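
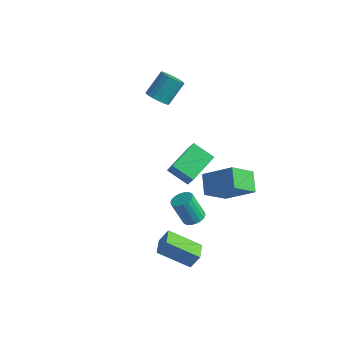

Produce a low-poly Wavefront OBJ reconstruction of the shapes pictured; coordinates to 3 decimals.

v 0.173 1.112 -2.299
v -1.097 0.902 -1.59
v 0.178 3.056 -1.715
v -1.092 2.846 -1.005
v 0.772 0.814 -1.315
v -0.498 0.604 -0.605
v 0.777 2.758 -0.73
v -0.493 2.548 -0.021
v 4.074 -3.869 -3.415
v 2.498 -4.728 -2.383
v 3.477 -2.891 -3.511
v 1.901 -3.75 -2.48
v 4.459 -3.55 -2.56
v 2.883 -4.409 -1.529
v 3.862 -2.572 -2.657
v 2.286 -3.431 -1.625
v 3.866 -3.284 0.317
v 4.444 -3.224 0.584
v 3.813 -3.476 2.01
v 3.234 -3.536 1.743
v 4.345 -2.957 0.587
v 3.714 -3.209 2.013
v 4.151 -2.755 0.537
v 3.52 -3.007 1.963
v 3.9 -2.657 0.443
v 3.269 -2.91 1.869
v 3.643 -2.684 0.324
v 3.011 -2.936 1.75
v 3.429 -2.829 0.204
v 2.798 -3.082 1.63
v 3.302 -3.065 0.106
v 2.671 -3.317 1.532
v 3.287 -3.344 0.05
v 2.656 -3.596 1.476
v 3.386 -3.611 0.047
v 2.755 -3.863 1.473
v 3.58 -3.813 0.097
v 2.949 -4.065 1.523
v 3.831 -3.91 0.191
v 3.2 -4.163 1.617
v 4.089 -3.884 0.31
v 3.457 -4.136 1.736
v 4.302 -3.738 0.43
v 3.671 -3.991 1.856
v 4.429 -3.503 0.528
v 3.798 -3.755 1.954
v 2.93 0.863 -1.795
v 2.487 -0.514 -0.642
v 2.167 1.712 -1.075
v 1.724 0.335 0.079
v 4.556 1.325 -0.619
v 4.113 -0.052 0.535
v 3.793 2.174 0.102
v 3.35 0.797 1.255
v -3.112 2.659 2.454
v -2.359 2.567 2.403
v -2.136 3.709 3.614
v -2.888 3.801 3.666
v -2.42 2.814 2.18
v -2.197 3.956 3.392
v -2.618 3.031 2.012
v -2.395 4.173 3.224
v -2.913 3.174 1.932
v -2.69 4.316 3.143
v -3.248 3.215 1.955
v -3.025 4.358 3.166
v -3.556 3.146 2.077
v -3.333 4.288 3.288
v -3.776 2.98 2.273
v -3.553 4.123 3.485
v -3.864 2.751 2.506
v -3.641 3.893 3.717
v -3.803 2.504 2.728
v -3.58 3.646 3.94
v -3.605 2.287 2.896
v -3.382 3.429 4.108
v -3.31 2.144 2.977
v -3.087 3.286 4.188
v -2.975 2.102 2.954
v -2.752 3.245 4.165
v -2.667 2.172 2.832
v -2.444 3.314 4.043
v -2.447 2.337 2.635
v -2.224 3.48 3.847
f 2 4 1
f 5 2 1
f 1 4 3
f 3 5 1
f 2 8 4
f 6 2 5
f 6 8 2
f 4 8 3
f 7 5 3
f 3 8 7
f 7 6 5
f 8 6 7
f 10 12 9
f 13 10 9
f 9 12 11
f 11 13 9
f 10 16 12
f 14 10 13
f 14 16 10
f 12 16 11
f 15 13 11
f 11 16 15
f 15 14 13
f 16 14 15
f 18 17 21
f 18 21 19
f 19 21 22
f 19 22 20
f 21 17 23
f 21 23 22
f 22 23 24
f 22 24 20
f 23 17 25
f 23 25 24
f 24 25 26
f 24 26 20
f 25 17 27
f 25 27 26
f 26 27 28
f 26 28 20
f 27 17 29
f 27 29 28
f 28 29 30
f 28 30 20
f 29 17 31
f 29 31 30
f 30 31 32
f 30 32 20
f 31 17 33
f 31 33 32
f 32 33 34
f 32 34 20
f 33 17 35
f 33 35 34
f 34 35 36
f 34 36 20
f 35 17 37
f 35 37 36
f 36 37 38
f 36 38 20
f 37 17 39
f 37 39 38
f 38 39 40
f 38 40 20
f 39 17 41
f 39 41 40
f 40 41 42
f 40 42 20
f 41 17 43
f 41 43 42
f 42 43 44
f 42 44 20
f 43 17 45
f 43 45 44
f 44 45 46
f 44 46 20
f 45 17 18
f 45 18 46
f 46 18 19
f 46 19 20
f 48 50 47
f 51 48 47
f 47 50 49
f 49 51 47
f 48 54 50
f 52 48 51
f 52 54 48
f 50 54 49
f 53 51 49
f 49 54 53
f 53 52 51
f 54 52 53
f 56 55 59
f 56 59 57
f 57 59 60
f 57 60 58
f 59 55 61
f 59 61 60
f 60 61 62
f 60 62 58
f 61 55 63
f 61 63 62
f 62 63 64
f 62 64 58
f 63 55 65
f 63 65 64
f 64 65 66
f 64 66 58
f 65 55 67
f 65 67 66
f 66 67 68
f 66 68 58
f 67 55 69
f 67 69 68
f 68 69 70
f 68 70 58
f 69 55 71
f 69 71 70
f 70 71 72
f 70 72 58
f 71 55 73
f 71 73 72
f 72 73 74
f 72 74 58
f 73 55 75
f 73 75 74
f 74 75 76
f 74 76 58
f 75 55 77
f 75 77 76
f 76 77 78
f 76 78 58
f 77 55 79
f 77 79 78
f 78 79 80
f 78 80 58
f 79 55 81
f 79 81 80
f 80 81 82
f 80 82 58
f 81 55 83
f 81 83 82
f 82 83 84
f 82 84 58
f 83 55 56
f 83 56 84
f 84 56 57
f 84 57 58



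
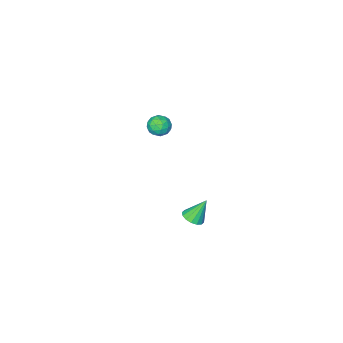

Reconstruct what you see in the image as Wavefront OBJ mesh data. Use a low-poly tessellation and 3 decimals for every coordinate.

v 1.633 3.838 2.769
v 2.059 4.245 2.882
v 1.047 4.122 3.951
v 1.836 4.402 2.734
v 1.559 4.408 2.595
v 1.301 4.262 2.503
v 1.132 4.002 2.481
v 1.097 3.698 2.537
v 1.206 3.432 2.655
v 1.429 3.275 2.803
v 1.707 3.269 2.942
v 1.965 3.415 3.034
v 2.134 3.675 3.056
v 2.168 3.979 3
v -1.518 -2.788 3.81
v -1.029 -3.252 3.644
v -2.211 -3.248 3.056
v -1.722 -3.712 2.89
v -2.032 -3.74 3.511
v -1.603 -3.456 3.977
v -1.637 -3.044 2.723
v -1.208 -2.76 3.189
v -1.103 -3.41 2.973
v -1.347 -3.841 3.459
v -1.893 -2.659 3.241
v -2.137 -3.09 3.727
v -1.213 -2.98 3.793
v -2.027 -3.52 2.907
v -2.209 -3.537 3.271
v -1.922 -3.81 3.174
v -1.55 -3.099 3.989
v -1.263 -3.372 3.891
v -1.852 -3.659 3.813
v -1.977 -3.128 2.809
v -1.69 -3.401 2.711
v -1.318 -2.69 3.526
v -1.031 -2.963 3.429
v -1.388 -2.841 2.887
v -0.969 -3.346 3.301
v -1.376 -3.616 2.858
v -1.326 -3.223 2.76
v -1.074 -3.056 3.034
v -1.112 -3.599 3.587
v -1.52 -3.869 3.144
v -1.701 -3.885 3.509
v -1.45 -3.718 3.783
v -1.155 -3.692 3.192
v -1.72 -2.631 3.556
v -2.128 -2.901 3.113
v -1.79 -2.782 2.917
v -1.539 -2.615 3.191
v -1.864 -2.884 3.842
v -2.271 -3.154 3.399
v -2.166 -3.444 3.666
v -1.914 -3.277 3.94
v -2.085 -2.808 3.508
f 2 1 4
f 2 4 3
f 4 1 5
f 4 5 3
f 5 1 6
f 5 6 3
f 6 1 7
f 6 7 3
f 7 1 8
f 7 8 3
f 8 1 9
f 8 9 3
f 9 1 10
f 9 10 3
f 10 1 11
f 10 11 3
f 11 1 12
f 11 12 3
f 12 1 13
f 12 13 3
f 13 1 14
f 13 14 3
f 14 1 2
f 14 2 3
f 15 52 31
f 52 26 55
f 31 55 20
f 52 55 31
f 15 31 27
f 31 20 32
f 27 32 16
f 31 32 27
f 15 27 36
f 27 16 37
f 36 37 22
f 27 37 36
f 15 36 48
f 36 22 51
f 48 51 25
f 36 51 48
f 15 48 52
f 48 25 56
f 52 56 26
f 48 56 52
f 16 32 43
f 32 20 46
f 43 46 24
f 32 46 43
f 20 55 33
f 55 26 54
f 33 54 19
f 55 54 33
f 26 56 53
f 56 25 49
f 53 49 17
f 56 49 53
f 25 51 50
f 51 22 38
f 50 38 21
f 51 38 50
f 22 37 42
f 37 16 39
f 42 39 23
f 37 39 42
f 18 44 30
f 44 24 45
f 30 45 19
f 44 45 30
f 18 30 28
f 30 19 29
f 28 29 17
f 30 29 28
f 18 28 35
f 28 17 34
f 35 34 21
f 28 34 35
f 18 35 40
f 35 21 41
f 40 41 23
f 35 41 40
f 18 40 44
f 40 23 47
f 44 47 24
f 40 47 44
f 19 45 33
f 45 24 46
f 33 46 20
f 45 46 33
f 17 29 53
f 29 19 54
f 53 54 26
f 29 54 53
f 21 34 50
f 34 17 49
f 50 49 25
f 34 49 50
f 23 41 42
f 41 21 38
f 42 38 22
f 41 38 42
f 24 47 43
f 47 23 39
f 43 39 16
f 47 39 43



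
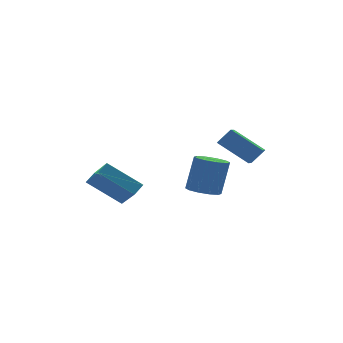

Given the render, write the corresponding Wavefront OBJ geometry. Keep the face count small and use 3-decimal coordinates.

v 0.094 -3.031 0.4
v -0.985 -1.933 1.443
v 0.738 -1.945 -0.077
v -0.341 -0.847 0.966
v 0.741 -3.093 1.134
v -0.338 -1.995 2.177
v 1.385 -2.007 0.657
v 0.306 -0.909 1.7
v -1.088 -0.628 -2.113
v -0.639 -1.349 -2.144
v -0.103 -1.093 -0.297
v -0.552 -0.372 -0.267
v -0.324 -0.955 -2.29
v 0.212 -0.7 -0.443
v -0.3 -0.436 -2.369
v 0.236 -0.181 -0.522
v -0.578 0.01 -2.35
v -0.042 0.265 -0.503
v -1.05 0.212 -2.241
v -0.514 0.467 -0.394
v -1.537 0.093 -2.083
v -1.001 0.349 -0.236
v -1.852 -0.3 -1.937
v -1.316 -0.045 -0.09
v -1.876 -0.819 -1.858
v -1.34 -0.564 -0.011
v -1.598 -1.265 -1.877
v -1.062 -1.01 -0.03
v -1.126 -1.467 -1.986
v -0.59 -1.212 -0.139
v -5.108 4.35 -2.852
v -4.962 2.982 -1.707
v -4.523 4.736 -2.465
v -4.378 3.368 -1.32
v -3.622 3.412 -4.16
v -3.477 2.044 -3.015
v -3.038 3.798 -3.773
v -2.892 2.43 -2.628
f 2 4 1
f 5 2 1
f 1 4 3
f 3 5 1
f 2 8 4
f 6 2 5
f 6 8 2
f 4 8 3
f 7 5 3
f 3 8 7
f 7 6 5
f 8 6 7
f 10 9 13
f 10 13 11
f 11 13 14
f 11 14 12
f 13 9 15
f 13 15 14
f 14 15 16
f 14 16 12
f 15 9 17
f 15 17 16
f 16 17 18
f 16 18 12
f 17 9 19
f 17 19 18
f 18 19 20
f 18 20 12
f 19 9 21
f 19 21 20
f 20 21 22
f 20 22 12
f 21 9 23
f 21 23 22
f 22 23 24
f 22 24 12
f 23 9 25
f 23 25 24
f 24 25 26
f 24 26 12
f 25 9 27
f 25 27 26
f 26 27 28
f 26 28 12
f 27 9 29
f 27 29 28
f 28 29 30
f 28 30 12
f 29 9 10
f 29 10 30
f 30 10 11
f 30 11 12
f 32 34 31
f 35 32 31
f 31 34 33
f 33 35 31
f 32 38 34
f 36 32 35
f 36 38 32
f 34 38 33
f 37 35 33
f 33 38 37
f 37 36 35
f 38 36 37



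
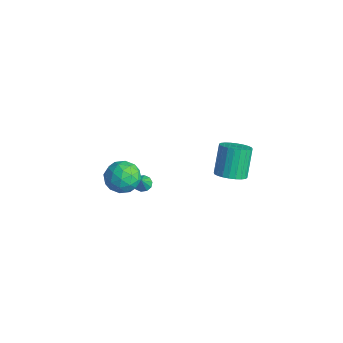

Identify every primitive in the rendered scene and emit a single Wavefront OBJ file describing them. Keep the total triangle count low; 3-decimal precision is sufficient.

v 1.532 -2.485 0.404
v 2.171 -2.947 1.034
v 0.489 -3.733 0.546
v 1.128 -4.195 1.176
v 0.651 -3.355 1.468
v 1.295 -2.583 1.38
v 1.365 -4.097 0.2
v 2.009 -3.325 0.112
v 2.068 -3.943 0.908
v 1.626 -3.485 1.692
v 1.034 -3.195 -0.112
v 0.592 -2.737 0.672
v 1.943 -2.606 0.706
v 0.717 -4.074 0.874
v 0.436 -3.58 1.045
v 0.812 -3.852 1.416
v 1.428 -2.393 0.91
v 1.804 -2.664 1.28
v 0.91 -2.904 1.535
v 0.856 -4.016 0.3
v 1.232 -4.287 0.67
v 1.848 -2.828 0.164
v 2.224 -3.1 0.535
v 1.75 -3.776 0.045
v 2.258 -3.463 1.002
v 1.645 -4.197 1.086
v 1.784 -4.139 0.512
v 2.163 -3.686 0.461
v 1.999 -3.194 1.463
v 1.385 -3.928 1.547
v 1.105 -3.434 1.719
v 1.484 -2.98 1.667
v 1.938 -3.779 1.389
v 1.275 -2.752 0.033
v 0.661 -3.486 0.117
v 1.176 -3.7 -0.087
v 1.555 -3.246 -0.139
v 1.015 -2.483 0.494
v 0.402 -3.217 0.578
v 0.497 -2.994 1.119
v 0.876 -2.541 1.068
v 0.722 -2.901 0.191
v -0.261 -1.178 -2.533
v 0.049 -1.483 -2.799
v 0.161 -1.522 -1.647
v 0.194 -1.206 -2.761
v 0.165 -0.918 -2.636
v -0.027 -0.73 -2.471
v -0.308 -0.713 -2.33
v -0.572 -0.874 -2.267
v -0.717 -1.151 -2.305
v -0.688 -1.439 -2.431
v -0.496 -1.627 -2.595
v -0.214 -1.644 -2.736
v 2.081 2.745 -1.997
v 2.814 2.551 -1.55
v 2.112 3.341 -0.056
v 1.379 3.535 -0.503
v 2.893 2.86 -1.676
v 2.19 3.65 -0.183
v 2.848 3.152 -1.852
v 2.146 3.942 -0.358
v 2.686 3.381 -2.049
v 1.984 4.172 -0.556
v 2.433 3.514 -2.239
v 1.731 4.305 -0.745
v 2.126 3.53 -2.392
v 1.423 4.321 -0.898
v 1.812 3.426 -2.484
v 1.109 4.217 -0.99
v 1.539 3.219 -2.503
v 0.837 4.009 -1.009
v 1.348 2.939 -2.444
v 0.646 3.729 -0.95
v 1.27 2.63 -2.317
v 0.567 3.42 -0.824
v 1.314 2.338 -2.142
v 0.612 3.128 -0.648
v 1.476 2.108 -1.944
v 0.774 2.899 -0.451
v 1.729 1.975 -1.755
v 1.027 2.766 -0.261
v 2.037 1.959 -1.602
v 1.334 2.75 -0.108
v 2.351 2.063 -1.51
v 1.648 2.854 -0.016
v 2.623 2.271 -1.491
v 1.921 3.061 0.003
f 1 38 17
f 38 12 41
f 17 41 6
f 38 41 17
f 1 17 13
f 17 6 18
f 13 18 2
f 17 18 13
f 1 13 22
f 13 2 23
f 22 23 8
f 13 23 22
f 1 22 34
f 22 8 37
f 34 37 11
f 22 37 34
f 1 34 38
f 34 11 42
f 38 42 12
f 34 42 38
f 2 18 29
f 18 6 32
f 29 32 10
f 18 32 29
f 6 41 19
f 41 12 40
f 19 40 5
f 41 40 19
f 12 42 39
f 42 11 35
f 39 35 3
f 42 35 39
f 11 37 36
f 37 8 24
f 36 24 7
f 37 24 36
f 8 23 28
f 23 2 25
f 28 25 9
f 23 25 28
f 4 30 16
f 30 10 31
f 16 31 5
f 30 31 16
f 4 16 14
f 16 5 15
f 14 15 3
f 16 15 14
f 4 14 21
f 14 3 20
f 21 20 7
f 14 20 21
f 4 21 26
f 21 7 27
f 26 27 9
f 21 27 26
f 4 26 30
f 26 9 33
f 30 33 10
f 26 33 30
f 5 31 19
f 31 10 32
f 19 32 6
f 31 32 19
f 3 15 39
f 15 5 40
f 39 40 12
f 15 40 39
f 7 20 36
f 20 3 35
f 36 35 11
f 20 35 36
f 9 27 28
f 27 7 24
f 28 24 8
f 27 24 28
f 10 33 29
f 33 9 25
f 29 25 2
f 33 25 29
f 44 43 46
f 44 46 45
f 46 43 47
f 46 47 45
f 47 43 48
f 47 48 45
f 48 43 49
f 48 49 45
f 49 43 50
f 49 50 45
f 50 43 51
f 50 51 45
f 51 43 52
f 51 52 45
f 52 43 53
f 52 53 45
f 53 43 54
f 53 54 45
f 54 43 44
f 54 44 45
f 56 55 59
f 56 59 57
f 57 59 60
f 57 60 58
f 59 55 61
f 59 61 60
f 60 61 62
f 60 62 58
f 61 55 63
f 61 63 62
f 62 63 64
f 62 64 58
f 63 55 65
f 63 65 64
f 64 65 66
f 64 66 58
f 65 55 67
f 65 67 66
f 66 67 68
f 66 68 58
f 67 55 69
f 67 69 68
f 68 69 70
f 68 70 58
f 69 55 71
f 69 71 70
f 70 71 72
f 70 72 58
f 71 55 73
f 71 73 72
f 72 73 74
f 72 74 58
f 73 55 75
f 73 75 74
f 74 75 76
f 74 76 58
f 75 55 77
f 75 77 76
f 76 77 78
f 76 78 58
f 77 55 79
f 77 79 78
f 78 79 80
f 78 80 58
f 79 55 81
f 79 81 80
f 80 81 82
f 80 82 58
f 81 55 83
f 81 83 82
f 82 83 84
f 82 84 58
f 83 55 85
f 83 85 84
f 84 85 86
f 84 86 58
f 85 55 87
f 85 87 86
f 86 87 88
f 86 88 58
f 87 55 56
f 87 56 88
f 88 56 57
f 88 57 58



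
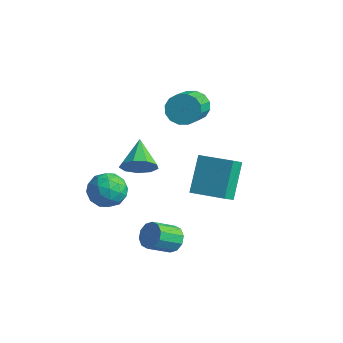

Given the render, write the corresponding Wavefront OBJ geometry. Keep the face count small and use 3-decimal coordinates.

v -1.913 3.776 0.918
v -1.376 3.565 0.227
v -0.59 2.013 1.311
v -1.127 2.224 2.002
v -1.131 3.868 0.482
v -0.345 2.316 1.567
v -1.095 4.146 0.854
v -0.309 2.594 1.939
v -1.279 4.325 1.243
v -0.493 2.773 2.328
v -1.632 4.357 1.545
v -0.846 2.805 2.63
v -2.061 4.233 1.679
v -1.275 2.681 2.763
v -2.45 3.987 1.609
v -1.664 2.435 2.693
v -2.695 3.684 1.353
v -1.909 2.132 2.438
v -2.731 3.406 0.981
v -1.945 1.854 2.066
v -2.547 3.227 0.592
v -1.761 1.675 1.677
v -2.194 3.195 0.29
v -1.408 1.643 1.375
v -1.765 3.319 0.157
v -0.979 1.767 1.241
v 1.077 0.893 -2.167
v 1.174 0.117 -1.497
v 0.477 2.185 -0.584
v 0.574 1.409 0.086
v 2.806 1.351 -1.886
v 2.903 0.575 -1.216
v 2.206 2.643 -0.303
v 2.303 1.867 0.367
v 1.936 -1.898 -3.13
v 2.636 -2.024 -2.965
v 2.244 -3.128 -2.145
v 1.544 -3.002 -2.31
v 2.47 -1.737 -2.658
v 2.078 -2.842 -1.839
v 2.1 -1.512 -2.532
v 1.708 -2.617 -1.712
v 1.667 -1.434 -2.634
v 1.275 -2.539 -1.814
v 1.337 -1.534 -2.925
v 0.945 -2.638 -2.106
v 1.236 -1.772 -3.295
v 0.844 -2.876 -2.475
v 1.402 -2.058 -3.601
v 1.01 -3.163 -2.782
v 1.772 -2.283 -3.728
v 1.38 -3.388 -2.908
v 2.205 -2.361 -3.626
v 1.813 -3.466 -2.806
v 2.535 -2.262 -3.334
v 2.143 -3.366 -2.515
v -2.126 -1.536 -1.826
v -1.158 -1.57 -1.473
v -2.342 -3.13 -1.387
v -1.374 -3.164 -1.034
v -2.083 -2.6 -0.543
v -1.949 -1.614 -0.814
v -1.551 -3.086 -2.046
v -1.417 -2.1 -2.317
v -0.803 -2.528 -1.609
v -1.132 -2.227 -0.68
v -2.368 -2.473 -2.18
v -2.697 -2.172 -1.251
v -1.623 -1.413 -1.688
v -1.877 -3.287 -1.172
v -2.293 -2.955 -0.883
v -1.725 -2.975 -0.676
v -2.088 -1.439 -1.301
v -1.519 -1.459 -1.093
v -2.063 -2.064 -0.546
v -1.981 -3.241 -1.767
v -1.412 -3.261 -1.559
v -1.775 -1.725 -2.184
v -1.207 -1.745 -1.977
v -1.437 -2.636 -2.314
v -0.846 -1.996 -1.56
v -0.973 -2.933 -1.302
v -1.076 -2.887 -1.897
v -0.998 -2.308 -2.057
v -1.039 -1.819 -1.014
v -1.166 -2.756 -0.756
v -1.582 -2.424 -0.467
v -1.504 -1.845 -0.627
v -0.83 -2.382 -1.094
v -2.334 -1.944 -2.104
v -2.461 -2.881 -1.846
v -1.996 -2.855 -2.233
v -1.918 -2.276 -2.393
v -2.527 -1.767 -1.558
v -2.654 -2.704 -1.3
v -2.502 -2.392 -0.803
v -2.424 -1.813 -0.963
v -2.67 -2.318 -1.766
v -1.834 -0.1 -1.22
v -1.267 -0.14 -0.459
v -2.826 1.04 -0.42
v -1.061 0.323 -0.865
v -1.217 0.589 -1.437
v -1.662 0.531 -1.908
v -2.187 0.179 -2.056
v -2.547 -0.305 -1.813
v -2.573 -0.692 -1.292
v -2.254 -0.803 -0.737
v -1.738 -0.585 -0.408
f 2 1 5
f 2 5 3
f 3 5 6
f 3 6 4
f 5 1 7
f 5 7 6
f 6 7 8
f 6 8 4
f 7 1 9
f 7 9 8
f 8 9 10
f 8 10 4
f 9 1 11
f 9 11 10
f 10 11 12
f 10 12 4
f 11 1 13
f 11 13 12
f 12 13 14
f 12 14 4
f 13 1 15
f 13 15 14
f 14 15 16
f 14 16 4
f 15 1 17
f 15 17 16
f 16 17 18
f 16 18 4
f 17 1 19
f 17 19 18
f 18 19 20
f 18 20 4
f 19 1 21
f 19 21 20
f 20 21 22
f 20 22 4
f 21 1 23
f 21 23 22
f 22 23 24
f 22 24 4
f 23 1 25
f 23 25 24
f 24 25 26
f 24 26 4
f 25 1 2
f 25 2 26
f 26 2 3
f 26 3 4
f 28 30 27
f 31 28 27
f 27 30 29
f 29 31 27
f 28 34 30
f 32 28 31
f 32 34 28
f 30 34 29
f 33 31 29
f 29 34 33
f 33 32 31
f 34 32 33
f 36 35 39
f 36 39 37
f 37 39 40
f 37 40 38
f 39 35 41
f 39 41 40
f 40 41 42
f 40 42 38
f 41 35 43
f 41 43 42
f 42 43 44
f 42 44 38
f 43 35 45
f 43 45 44
f 44 45 46
f 44 46 38
f 45 35 47
f 45 47 46
f 46 47 48
f 46 48 38
f 47 35 49
f 47 49 48
f 48 49 50
f 48 50 38
f 49 35 51
f 49 51 50
f 50 51 52
f 50 52 38
f 51 35 53
f 51 53 52
f 52 53 54
f 52 54 38
f 53 35 55
f 53 55 54
f 54 55 56
f 54 56 38
f 55 35 36
f 55 36 56
f 56 36 37
f 56 37 38
f 57 94 73
f 94 68 97
f 73 97 62
f 94 97 73
f 57 73 69
f 73 62 74
f 69 74 58
f 73 74 69
f 57 69 78
f 69 58 79
f 78 79 64
f 69 79 78
f 57 78 90
f 78 64 93
f 90 93 67
f 78 93 90
f 57 90 94
f 90 67 98
f 94 98 68
f 90 98 94
f 58 74 85
f 74 62 88
f 85 88 66
f 74 88 85
f 62 97 75
f 97 68 96
f 75 96 61
f 97 96 75
f 68 98 95
f 98 67 91
f 95 91 59
f 98 91 95
f 67 93 92
f 93 64 80
f 92 80 63
f 93 80 92
f 64 79 84
f 79 58 81
f 84 81 65
f 79 81 84
f 60 86 72
f 86 66 87
f 72 87 61
f 86 87 72
f 60 72 70
f 72 61 71
f 70 71 59
f 72 71 70
f 60 70 77
f 70 59 76
f 77 76 63
f 70 76 77
f 60 77 82
f 77 63 83
f 82 83 65
f 77 83 82
f 60 82 86
f 82 65 89
f 86 89 66
f 82 89 86
f 61 87 75
f 87 66 88
f 75 88 62
f 87 88 75
f 59 71 95
f 71 61 96
f 95 96 68
f 71 96 95
f 63 76 92
f 76 59 91
f 92 91 67
f 76 91 92
f 65 83 84
f 83 63 80
f 84 80 64
f 83 80 84
f 66 89 85
f 89 65 81
f 85 81 58
f 89 81 85
f 100 99 102
f 100 102 101
f 102 99 103
f 102 103 101
f 103 99 104
f 103 104 101
f 104 99 105
f 104 105 101
f 105 99 106
f 105 106 101
f 106 99 107
f 106 107 101
f 107 99 108
f 107 108 101
f 108 99 109
f 108 109 101
f 109 99 100
f 109 100 101



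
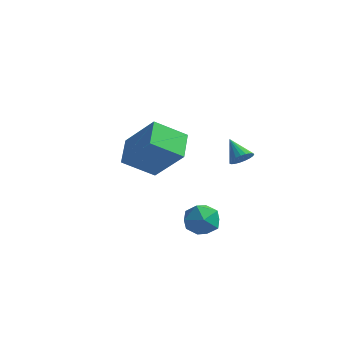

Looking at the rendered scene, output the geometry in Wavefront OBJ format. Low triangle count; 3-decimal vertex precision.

v 1.549 -0.275 -1.063
v 1.942 -0.083 -0.764
v 0.811 0.195 -0.397
v 1.913 0.079 -0.911
v 1.82 0.18 -1.084
v 1.681 0.202 -1.253
v 1.519 0.141 -1.39
v 1.363 0.008 -1.47
v 1.238 -0.173 -1.48
v 1.167 -0.372 -1.418
v 1.163 -0.555 -1.294
v 1.225 -0.689 -1.13
v 1.343 -0.751 -0.955
v 1.497 -0.732 -0.799
v 1.66 -0.633 -0.688
v 1.804 -0.472 -0.642
v 1.903 -0.278 -0.669
v -3.129 1.565 -4.234
v -4.267 0.757 -3.317
v -3.558 2.791 -3.687
v -4.696 1.983 -2.769
v -1.704 1.357 -2.651
v -2.842 0.549 -1.733
v -2.133 2.583 -2.103
v -3.271 1.775 -1.186
v 0.408 -1.642 -4.057
v 1.221 -1.592 -3.846
v 0.319 -2.848 -3.434
v 1.132 -2.798 -3.223
v 0.573 -2.281 -2.867
v 0.627 -1.535 -3.252
v 0.913 -2.905 -4.028
v 0.967 -2.159 -4.413
v 1.533 -2.373 -3.828
v 1.322 -1.987 -3.11
v 0.218 -2.453 -4.17
v 0.007 -2.067 -3.452
f 2 1 4
f 2 4 3
f 4 1 5
f 4 5 3
f 5 1 6
f 5 6 3
f 6 1 7
f 6 7 3
f 7 1 8
f 7 8 3
f 8 1 9
f 8 9 3
f 9 1 10
f 9 10 3
f 10 1 11
f 10 11 3
f 11 1 12
f 11 12 3
f 12 1 13
f 12 13 3
f 13 1 14
f 13 14 3
f 14 1 15
f 14 15 3
f 15 1 16
f 15 16 3
f 16 1 17
f 16 17 3
f 17 1 2
f 17 2 3
f 19 21 18
f 22 19 18
f 18 21 20
f 20 22 18
f 19 25 21
f 23 19 22
f 23 25 19
f 21 25 20
f 24 22 20
f 20 25 24
f 24 23 22
f 25 23 24
f 26 37 31
f 26 31 27
f 26 27 33
f 26 33 36
f 26 36 37
f 27 31 35
f 31 37 30
f 37 36 28
f 36 33 32
f 33 27 34
f 29 35 30
f 29 30 28
f 29 28 32
f 29 32 34
f 29 34 35
f 30 35 31
f 28 30 37
f 32 28 36
f 34 32 33
f 35 34 27



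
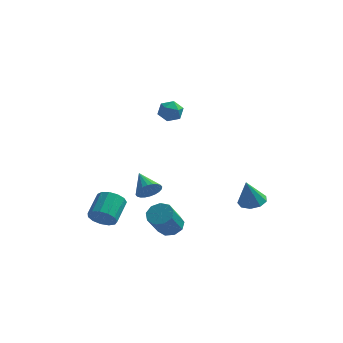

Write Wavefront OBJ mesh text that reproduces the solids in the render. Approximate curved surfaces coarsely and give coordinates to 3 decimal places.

v 4.026 2.47 -3.682
v 4.623 1.881 -3.735
v 3.754 2.05 -2.058
v 4.853 2.381 -3.567
v 4.696 2.921 -3.454
v 4.225 3.251 -3.447
v 3.661 3.215 -3.551
v 3.268 2.83 -3.716
v 3.229 2.277 -3.865
v 3.563 1.814 -3.929
v 4.114 1.657 -3.877
v -2.026 2.799 -3.95
v -1.607 3.394 -4.281
v -2.934 3.861 -3.19
v -1.833 3.353 -4.493
v -2.088 3.228 -4.622
v -2.333 3.037 -4.649
v -2.532 2.81 -4.57
v -2.654 2.582 -4.396
v -2.681 2.386 -4.154
v -2.608 2.253 -3.881
v -2.446 2.204 -3.619
v -2.22 2.245 -3.407
v -1.965 2.37 -3.277
v -1.72 2.561 -3.251
v -1.521 2.788 -3.33
v -1.399 3.016 -3.504
v -1.372 3.212 -3.746
v -1.445 3.345 -4.019
v -3.351 -1.563 -4.05
v -3.112 -1.168 -4.775
v -3.01 0.238 -3.976
v -3.249 -0.157 -3.25
v -3.596 -1.142 -4.758
v -3.494 0.264 -3.959
v -4.002 -1.25 -4.517
v -3.9 0.156 -3.718
v -4.201 -1.457 -4.127
v -4.099 -0.052 -3.328
v -4.131 -1.698 -3.712
v -4.028 -0.292 -2.913
v -3.813 -1.896 -3.405
v -3.71 -0.49 -2.606
v -3.348 -1.988 -3.302
v -3.246 -0.582 -2.503
v -2.884 -1.945 -3.437
v -2.782 -0.54 -2.638
v -2.569 -1.781 -3.766
v -2.467 -0.375 -2.967
v -2.502 -1.547 -4.185
v -2.4 -0.142 -3.386
v -2.704 -1.319 -4.561
v -2.602 0.087 -3.762
v -0.88 1.375 3.722
v -0.376 1.925 3.503
v -0.224 0.515 3.077
v 0.28 1.065 2.858
v 0.252 0.838 3.601
v -0.154 1.369 4
v -0.446 1.071 2.58
v -0.852 1.602 2.979
v -0.107 1.737 2.797
v 0.324 1.593 3.428
v -0.924 0.847 3.152
v -0.493 0.703 3.783
v 0.59 -1.895 -3.789
v 0.991 -2.464 -4.162
v 0.732 -3.575 -2.743
v 0.33 -3.005 -2.371
v 1.328 -2.164 -3.865
v 1.069 -3.275 -2.447
v 1.32 -1.738 -3.533
v 1.061 -2.848 -2.114
v 0.97 -1.385 -3.321
v 0.711 -2.496 -1.902
v 0.442 -1.271 -3.328
v 0.183 -2.381 -1.909
v -0.017 -1.448 -3.551
v -0.276 -2.559 -2.132
v -0.192 -1.835 -3.885
v -0.452 -2.945 -2.467
v -0.002 -2.249 -4.175
v -0.261 -3.36 -2.757
v 0.466 -2.498 -4.284
v 0.206 -3.608 -2.866
f 2 1 4
f 2 4 3
f 4 1 5
f 4 5 3
f 5 1 6
f 5 6 3
f 6 1 7
f 6 7 3
f 7 1 8
f 7 8 3
f 8 1 9
f 8 9 3
f 9 1 10
f 9 10 3
f 10 1 11
f 10 11 3
f 11 1 2
f 11 2 3
f 13 12 15
f 13 15 14
f 15 12 16
f 15 16 14
f 16 12 17
f 16 17 14
f 17 12 18
f 17 18 14
f 18 12 19
f 18 19 14
f 19 12 20
f 19 20 14
f 20 12 21
f 20 21 14
f 21 12 22
f 21 22 14
f 22 12 23
f 22 23 14
f 23 12 24
f 23 24 14
f 24 12 25
f 24 25 14
f 25 12 26
f 25 26 14
f 26 12 27
f 26 27 14
f 27 12 28
f 27 28 14
f 28 12 29
f 28 29 14
f 29 12 13
f 29 13 14
f 31 30 34
f 31 34 32
f 32 34 35
f 32 35 33
f 34 30 36
f 34 36 35
f 35 36 37
f 35 37 33
f 36 30 38
f 36 38 37
f 37 38 39
f 37 39 33
f 38 30 40
f 38 40 39
f 39 40 41
f 39 41 33
f 40 30 42
f 40 42 41
f 41 42 43
f 41 43 33
f 42 30 44
f 42 44 43
f 43 44 45
f 43 45 33
f 44 30 46
f 44 46 45
f 45 46 47
f 45 47 33
f 46 30 48
f 46 48 47
f 47 48 49
f 47 49 33
f 48 30 50
f 48 50 49
f 49 50 51
f 49 51 33
f 50 30 52
f 50 52 51
f 51 52 53
f 51 53 33
f 52 30 31
f 52 31 53
f 53 31 32
f 53 32 33
f 54 65 59
f 54 59 55
f 54 55 61
f 54 61 64
f 54 64 65
f 55 59 63
f 59 65 58
f 65 64 56
f 64 61 60
f 61 55 62
f 57 63 58
f 57 58 56
f 57 56 60
f 57 60 62
f 57 62 63
f 58 63 59
f 56 58 65
f 60 56 64
f 62 60 61
f 63 62 55
f 67 66 70
f 67 70 68
f 68 70 71
f 68 71 69
f 70 66 72
f 70 72 71
f 71 72 73
f 71 73 69
f 72 66 74
f 72 74 73
f 73 74 75
f 73 75 69
f 74 66 76
f 74 76 75
f 75 76 77
f 75 77 69
f 76 66 78
f 76 78 77
f 77 78 79
f 77 79 69
f 78 66 80
f 78 80 79
f 79 80 81
f 79 81 69
f 80 66 82
f 80 82 81
f 81 82 83
f 81 83 69
f 82 66 84
f 82 84 83
f 83 84 85
f 83 85 69
f 84 66 67
f 84 67 85
f 85 67 68
f 85 68 69



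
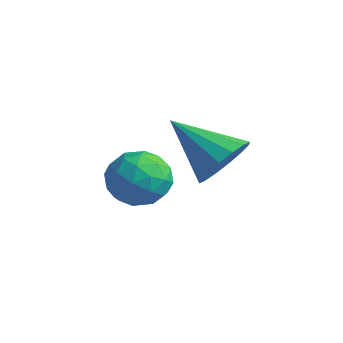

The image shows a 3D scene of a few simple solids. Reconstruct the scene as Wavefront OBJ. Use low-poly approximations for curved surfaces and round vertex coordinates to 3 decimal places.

v 3.256 3.07 -2.442
v 3.683 3.263 -1.757
v 1.884 2.61 -1.458
v 3.481 3.626 -1.868
v 3.22 3.84 -2.133
v 2.967 3.847 -2.481
v 2.793 3.647 -2.818
v 2.742 3.292 -3.055
v 2.829 2.877 -3.127
v 3.03 2.514 -3.016
v 3.292 2.3 -2.751
v 3.544 2.293 -2.403
v 3.719 2.493 -2.066
v 3.77 2.848 -1.829
v 0.478 3.467 -3.927
v 1.314 3.185 -3.958
v 0.026 2.115 -3.822
v 0.862 1.833 -3.853
v 0.571 2.274 -3.146
v 0.85 3.109 -3.21
v 0.49 2.191 -4.57
v 0.769 3.026 -4.634
v 1.322 2.396 -4.355
v 1.372 2.448 -3.475
v -0.032 2.852 -4.305
v 0.018 2.904 -3.425
v 0.935 3.445 -3.951
v 0.405 1.855 -3.829
v 0.233 2.114 -3.413
v 0.725 1.949 -3.431
v 0.663 3.4 -3.512
v 1.154 3.234 -3.53
v 0.717 2.699 -3.053
v 0.186 2.066 -4.25
v 0.677 1.9 -4.268
v 0.615 3.351 -4.349
v 1.107 3.186 -4.367
v 0.623 2.601 -4.727
v 1.432 2.815 -4.203
v 1.166 2.021 -4.142
v 0.947 2.231 -4.563
v 1.112 2.722 -4.601
v 1.461 2.845 -3.686
v 1.195 2.051 -3.624
v 1.024 2.31 -3.208
v 1.188 2.801 -3.246
v 1.466 2.382 -3.919
v 0.145 3.249 -4.156
v -0.121 2.455 -4.094
v 0.152 2.499 -4.534
v 0.316 2.99 -4.572
v 0.174 3.279 -3.638
v -0.092 2.485 -3.577
v 0.228 2.578 -3.179
v 0.393 3.069 -3.217
v -0.126 2.918 -3.861
f 2 1 4
f 2 4 3
f 4 1 5
f 4 5 3
f 5 1 6
f 5 6 3
f 6 1 7
f 6 7 3
f 7 1 8
f 7 8 3
f 8 1 9
f 8 9 3
f 9 1 10
f 9 10 3
f 10 1 11
f 10 11 3
f 11 1 12
f 11 12 3
f 12 1 13
f 12 13 3
f 13 1 14
f 13 14 3
f 14 1 2
f 14 2 3
f 15 52 31
f 52 26 55
f 31 55 20
f 52 55 31
f 15 31 27
f 31 20 32
f 27 32 16
f 31 32 27
f 15 27 36
f 27 16 37
f 36 37 22
f 27 37 36
f 15 36 48
f 36 22 51
f 48 51 25
f 36 51 48
f 15 48 52
f 48 25 56
f 52 56 26
f 48 56 52
f 16 32 43
f 32 20 46
f 43 46 24
f 32 46 43
f 20 55 33
f 55 26 54
f 33 54 19
f 55 54 33
f 26 56 53
f 56 25 49
f 53 49 17
f 56 49 53
f 25 51 50
f 51 22 38
f 50 38 21
f 51 38 50
f 22 37 42
f 37 16 39
f 42 39 23
f 37 39 42
f 18 44 30
f 44 24 45
f 30 45 19
f 44 45 30
f 18 30 28
f 30 19 29
f 28 29 17
f 30 29 28
f 18 28 35
f 28 17 34
f 35 34 21
f 28 34 35
f 18 35 40
f 35 21 41
f 40 41 23
f 35 41 40
f 18 40 44
f 40 23 47
f 44 47 24
f 40 47 44
f 19 45 33
f 45 24 46
f 33 46 20
f 45 46 33
f 17 29 53
f 29 19 54
f 53 54 26
f 29 54 53
f 21 34 50
f 34 17 49
f 50 49 25
f 34 49 50
f 23 41 42
f 41 21 38
f 42 38 22
f 41 38 42
f 24 47 43
f 47 23 39
f 43 39 16
f 47 39 43



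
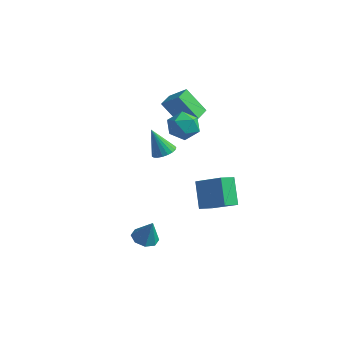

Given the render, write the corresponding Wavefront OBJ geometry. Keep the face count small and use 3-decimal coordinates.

v 0.438 2.847 -0.464
v -0.593 2.64 0.82
v 0.325 3.749 -0.408
v -0.705 3.541 0.876
v 1.405 2.919 0.324
v 0.375 2.711 1.608
v 1.293 3.82 0.38
v 0.262 3.613 1.664
v 2.673 1.871 -3.177
v 2.392 1.111 -2.862
v 4.219 1.707 -2.193
v 3.938 0.946 -1.878
v 3.382 1.094 -4.422
v 3.101 0.333 -4.107
v 4.928 0.929 -3.438
v 4.647 0.169 -3.123
v 0.685 0.94 -1.236
v 1.172 0.55 -1.054
v 0.035 0.8 0.196
v 1.267 0.794 -0.987
v 1.262 1.063 -0.963
v 1.157 1.311 -0.986
v 0.97 1.495 -1.053
v 0.735 1.583 -1.151
v 0.49 1.559 -1.264
v 0.28 1.429 -1.373
v 0.139 1.214 -1.458
v 0.093 0.952 -1.504
v 0.15 0.688 -1.504
v 0.299 0.467 -1.458
v 0.514 0.328 -1.374
v 0.76 0.295 -1.266
v 0.992 0.373 -1.152
v 2.533 -3.494 -3.977
v 3.173 -3.612 -4.206
v 2.967 -3.466 -2.783
v 3.061 -3.097 -4.178
v 2.639 -2.815 -4.031
v 2.155 -2.93 -3.853
v 1.893 -3.377 -3.747
v 2.006 -3.892 -3.776
v 2.428 -4.174 -3.922
v 2.911 -4.058 -4.1
v 1.814 0.797 2.145
v 2.384 1.264 1.639
v 1.776 -0.244 1.141
v 2.346 0.223 0.635
v 2.625 -0.142 1.401
v 2.649 0.501 2.022
v 1.511 0.519 0.758
v 1.535 1.162 1.379
v 2.197 1.092 0.782
v 2.885 0.684 1.179
v 1.275 0.336 1.601
v 1.963 -0.072 1.998
f 2 4 1
f 5 2 1
f 1 4 3
f 3 5 1
f 2 8 4
f 6 2 5
f 6 8 2
f 4 8 3
f 7 5 3
f 3 8 7
f 7 6 5
f 8 6 7
f 10 12 9
f 13 10 9
f 9 12 11
f 11 13 9
f 10 16 12
f 14 10 13
f 14 16 10
f 12 16 11
f 15 13 11
f 11 16 15
f 15 14 13
f 16 14 15
f 18 17 20
f 18 20 19
f 20 17 21
f 20 21 19
f 21 17 22
f 21 22 19
f 22 17 23
f 22 23 19
f 23 17 24
f 23 24 19
f 24 17 25
f 24 25 19
f 25 17 26
f 25 26 19
f 26 17 27
f 26 27 19
f 27 17 28
f 27 28 19
f 28 17 29
f 28 29 19
f 29 17 30
f 29 30 19
f 30 17 31
f 30 31 19
f 31 17 32
f 31 32 19
f 32 17 33
f 32 33 19
f 33 17 18
f 33 18 19
f 35 34 37
f 35 37 36
f 37 34 38
f 37 38 36
f 38 34 39
f 38 39 36
f 39 34 40
f 39 40 36
f 40 34 41
f 40 41 36
f 41 34 42
f 41 42 36
f 42 34 43
f 42 43 36
f 43 34 35
f 43 35 36
f 44 55 49
f 44 49 45
f 44 45 51
f 44 51 54
f 44 54 55
f 45 49 53
f 49 55 48
f 55 54 46
f 54 51 50
f 51 45 52
f 47 53 48
f 47 48 46
f 47 46 50
f 47 50 52
f 47 52 53
f 48 53 49
f 46 48 55
f 50 46 54
f 52 50 51
f 53 52 45



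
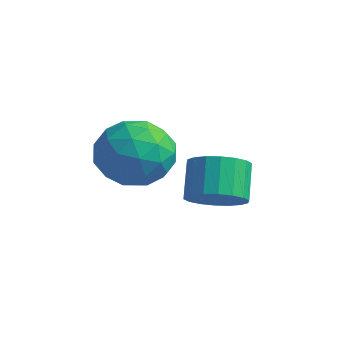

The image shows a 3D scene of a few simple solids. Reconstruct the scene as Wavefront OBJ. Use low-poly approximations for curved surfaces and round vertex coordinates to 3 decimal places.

v 0.362 2.474 1.359
v 1.061 2.371 1.813
v 0.537 2.962 2.755
v -0.162 3.066 2.301
v 1.121 2.697 1.641
v 0.597 3.289 2.584
v 1.031 2.98 1.414
v 0.506 3.571 2.356
v 0.808 3.162 1.175
v 0.284 3.754 2.117
v 0.497 3.208 0.973
v -0.028 3.8 1.915
v 0.159 3.109 0.847
v -0.365 3.7 1.79
v -0.139 2.884 0.823
v -0.663 3.475 1.765
v -0.337 2.578 0.905
v -0.861 3.169 1.847
v -0.397 2.251 1.076
v -0.921 2.843 2.019
v -0.306 1.969 1.304
v -0.831 2.56 2.246
v -0.084 1.786 1.543
v -0.608 2.378 2.485
v 0.228 1.74 1.745
v -0.297 2.332 2.687
v 0.565 1.84 1.87
v 0.041 2.431 2.813
v 0.863 2.065 1.895
v 0.339 2.656 2.837
v -1.036 1.561 2.835
v -0.094 1.103 2.454
v -1.206 0.217 4.026
v -0.264 -0.241 3.645
v -0.229 0.719 4.211
v -0.123 1.549 3.475
v -1.177 -0.229 3.005
v -1.071 0.601 2.269
v -0.181 -0.003 2.559
v 0.405 0.583 3.304
v -1.705 0.737 3.176
v -1.119 1.323 3.921
v -0.55 1.45 2.54
v -0.75 -0.13 3.94
v -0.729 0.434 4.273
v -0.176 0.165 4.049
v -0.567 1.712 3.14
v -0.013 1.443 2.916
v -0.093 1.217 3.949
v -1.287 -0.123 3.564
v -0.733 -0.392 3.34
v -1.124 1.155 2.431
v -0.571 0.886 2.207
v -1.207 0.103 2.531
v -0.047 0.531 2.378
v -0.147 -0.259 3.078
v -0.684 -0.252 2.702
v -0.622 0.236 2.269
v 0.297 0.875 2.816
v 0.197 0.085 3.516
v 0.218 0.649 3.848
v 0.28 1.137 3.416
v 0.246 0.225 2.878
v -1.497 1.235 2.964
v -1.597 0.445 3.664
v -1.58 0.183 3.064
v -1.518 0.671 2.632
v -1.153 1.579 3.402
v -1.253 0.789 4.102
v -0.678 1.084 4.211
v -0.616 1.572 3.778
v -1.546 1.095 3.602
f 2 1 5
f 2 5 3
f 3 5 6
f 3 6 4
f 5 1 7
f 5 7 6
f 6 7 8
f 6 8 4
f 7 1 9
f 7 9 8
f 8 9 10
f 8 10 4
f 9 1 11
f 9 11 10
f 10 11 12
f 10 12 4
f 11 1 13
f 11 13 12
f 12 13 14
f 12 14 4
f 13 1 15
f 13 15 14
f 14 15 16
f 14 16 4
f 15 1 17
f 15 17 16
f 16 17 18
f 16 18 4
f 17 1 19
f 17 19 18
f 18 19 20
f 18 20 4
f 19 1 21
f 19 21 20
f 20 21 22
f 20 22 4
f 21 1 23
f 21 23 22
f 22 23 24
f 22 24 4
f 23 1 25
f 23 25 24
f 24 25 26
f 24 26 4
f 25 1 27
f 25 27 26
f 26 27 28
f 26 28 4
f 27 1 29
f 27 29 28
f 28 29 30
f 28 30 4
f 29 1 2
f 29 2 30
f 30 2 3
f 30 3 4
f 31 68 47
f 68 42 71
f 47 71 36
f 68 71 47
f 31 47 43
f 47 36 48
f 43 48 32
f 47 48 43
f 31 43 52
f 43 32 53
f 52 53 38
f 43 53 52
f 31 52 64
f 52 38 67
f 64 67 41
f 52 67 64
f 31 64 68
f 64 41 72
f 68 72 42
f 64 72 68
f 32 48 59
f 48 36 62
f 59 62 40
f 48 62 59
f 36 71 49
f 71 42 70
f 49 70 35
f 71 70 49
f 42 72 69
f 72 41 65
f 69 65 33
f 72 65 69
f 41 67 66
f 67 38 54
f 66 54 37
f 67 54 66
f 38 53 58
f 53 32 55
f 58 55 39
f 53 55 58
f 34 60 46
f 60 40 61
f 46 61 35
f 60 61 46
f 34 46 44
f 46 35 45
f 44 45 33
f 46 45 44
f 34 44 51
f 44 33 50
f 51 50 37
f 44 50 51
f 34 51 56
f 51 37 57
f 56 57 39
f 51 57 56
f 34 56 60
f 56 39 63
f 60 63 40
f 56 63 60
f 35 61 49
f 61 40 62
f 49 62 36
f 61 62 49
f 33 45 69
f 45 35 70
f 69 70 42
f 45 70 69
f 37 50 66
f 50 33 65
f 66 65 41
f 50 65 66
f 39 57 58
f 57 37 54
f 58 54 38
f 57 54 58
f 40 63 59
f 63 39 55
f 59 55 32
f 63 55 59



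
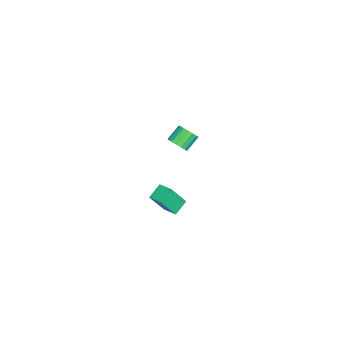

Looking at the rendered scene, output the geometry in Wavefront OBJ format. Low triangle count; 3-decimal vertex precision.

v -3.186 -2.871 -3.079
v -2.753 -2.76 -2.593
v -3.561 -2.399 -1.956
v -3.994 -2.509 -2.441
v -2.758 -2.488 -2.753
v -3.565 -2.127 -2.116
v -2.861 -2.304 -2.988
v -3.668 -1.942 -2.351
v -3.038 -2.249 -3.244
v -3.846 -1.888 -2.607
v -3.25 -2.337 -3.462
v -4.057 -1.975 -2.825
v -3.447 -2.547 -3.592
v -4.254 -2.186 -2.955
v -3.584 -2.832 -3.604
v -4.391 -2.47 -2.967
v -3.63 -3.125 -3.496
v -4.437 -2.763 -2.859
v -3.575 -3.36 -3.293
v -4.382 -2.998 -2.655
v -3.43 -3.483 -3.04
v -4.237 -3.121 -2.403
v -3.23 -3.466 -2.796
v -4.037 -3.104 -2.159
v -3.02 -3.312 -2.617
v -3.827 -2.951 -1.98
v -2.848 -3.058 -2.544
v -3.655 -2.696 -1.907
v 2.796 -0.737 -1.251
v 3.177 0.043 -1.012
v 3.601 -0.997 -1.683
v 3.982 -0.217 -1.444
v 3.278 -1.363 0.024
v 3.659 -0.583 0.263
v 4.083 -1.623 -0.408
v 4.464 -0.843 -0.169
f 2 1 5
f 2 5 3
f 3 5 6
f 3 6 4
f 5 1 7
f 5 7 6
f 6 7 8
f 6 8 4
f 7 1 9
f 7 9 8
f 8 9 10
f 8 10 4
f 9 1 11
f 9 11 10
f 10 11 12
f 10 12 4
f 11 1 13
f 11 13 12
f 12 13 14
f 12 14 4
f 13 1 15
f 13 15 14
f 14 15 16
f 14 16 4
f 15 1 17
f 15 17 16
f 16 17 18
f 16 18 4
f 17 1 19
f 17 19 18
f 18 19 20
f 18 20 4
f 19 1 21
f 19 21 20
f 20 21 22
f 20 22 4
f 21 1 23
f 21 23 22
f 22 23 24
f 22 24 4
f 23 1 25
f 23 25 24
f 24 25 26
f 24 26 4
f 25 1 27
f 25 27 26
f 26 27 28
f 26 28 4
f 27 1 2
f 27 2 28
f 28 2 3
f 28 3 4
f 30 32 29
f 33 30 29
f 29 32 31
f 31 33 29
f 30 36 32
f 34 30 33
f 34 36 30
f 32 36 31
f 35 33 31
f 31 36 35
f 35 34 33
f 36 34 35



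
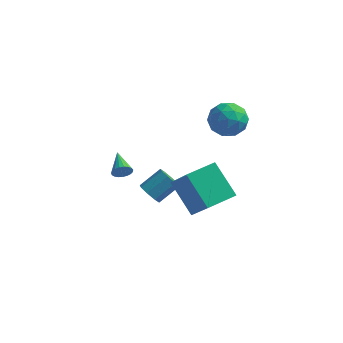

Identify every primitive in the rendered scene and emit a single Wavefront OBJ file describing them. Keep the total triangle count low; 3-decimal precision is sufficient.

v -1.308 -0.815 0.029
v -1.163 -0.577 -0.387
v -1.932 0.235 0.411
v -1.343 -0.663 -0.446
v -1.517 -0.774 -0.424
v -1.655 -0.893 -0.323
v -1.733 -0.998 -0.161
v -1.737 -1.072 0.033
v -1.667 -1.101 0.227
v -1.535 -1.08 0.386
v -1.364 -1.014 0.484
v -1.183 -0.913 0.503
v -1.023 -0.796 0.439
v -0.913 -0.681 0.305
v -0.871 -0.59 0.123
v -0.905 -0.537 -0.075
v -1.008 -0.533 -0.256
v -0.437 0.314 -2.202
v -0.099 0.5 -2.725
v 0.616 1.292 -1.981
v 0.277 1.106 -1.458
v -0.498 0.785 -2.645
v 0.216 1.577 -1.902
v -0.862 0.795 -2.306
v -0.148 1.587 -1.562
v -0.977 0.523 -1.905
v -0.262 1.315 -1.162
v -0.776 0.128 -1.679
v -0.061 0.92 -0.935
v -0.376 -0.157 -1.758
v 0.338 0.635 -1.015
v -0.012 -0.167 -2.098
v 0.702 0.625 -1.354
v 0.102 0.105 -2.498
v 0.817 0.897 -1.755
v 3.536 0.822 4.542
v 4.032 0.363 3.865
v 2.268 0.757 3.655
v 2.764 0.298 2.978
v 2.569 -0.138 3.807
v 3.352 -0.098 4.355
v 2.948 1.218 3.165
v 3.731 1.258 3.713
v 3.669 0.608 3.014
v 3.435 -0.231 3.411
v 2.865 1.351 4.109
v 2.631 0.512 4.506
v 3.895 0.598 4.281
v 2.405 0.522 3.239
v 2.29 0.265 3.726
v 2.582 -0.004 3.328
v 3.496 0.327 4.569
v 3.787 0.057 4.171
v 2.927 -0.238 4.137
v 2.513 1.063 3.349
v 2.804 0.793 2.951
v 3.718 1.124 4.192
v 4.01 0.855 3.794
v 3.373 1.358 3.383
v 3.974 0.472 3.383
v 3.228 0.434 2.862
v 3.336 0.975 2.972
v 3.797 0.999 3.294
v 3.836 -0.021 3.616
v 3.091 -0.059 3.095
v 2.976 -0.315 3.582
v 3.436 -0.292 3.904
v 3.622 0.124 3.116
v 3.209 1.179 4.425
v 2.464 1.141 3.904
v 2.864 1.412 3.616
v 3.324 1.435 3.938
v 3.072 0.686 4.658
v 2.326 0.648 4.137
v 2.503 0.121 4.226
v 2.964 0.145 4.548
v 2.678 0.996 4.404
v 2.339 -1.979 -1.022
v 3.409 -2.988 0.614
v 1.109 -1.202 0.262
v 2.179 -2.211 1.898
v 3.241 -0.789 -0.878
v 4.311 -1.798 0.758
v 2.011 -0.012 0.406
v 3.081 -1.021 2.042
f 2 1 4
f 2 4 3
f 4 1 5
f 4 5 3
f 5 1 6
f 5 6 3
f 6 1 7
f 6 7 3
f 7 1 8
f 7 8 3
f 8 1 9
f 8 9 3
f 9 1 10
f 9 10 3
f 10 1 11
f 10 11 3
f 11 1 12
f 11 12 3
f 12 1 13
f 12 13 3
f 13 1 14
f 13 14 3
f 14 1 15
f 14 15 3
f 15 1 16
f 15 16 3
f 16 1 17
f 16 17 3
f 17 1 2
f 17 2 3
f 19 18 22
f 19 22 20
f 20 22 23
f 20 23 21
f 22 18 24
f 22 24 23
f 23 24 25
f 23 25 21
f 24 18 26
f 24 26 25
f 25 26 27
f 25 27 21
f 26 18 28
f 26 28 27
f 27 28 29
f 27 29 21
f 28 18 30
f 28 30 29
f 29 30 31
f 29 31 21
f 30 18 32
f 30 32 31
f 31 32 33
f 31 33 21
f 32 18 34
f 32 34 33
f 33 34 35
f 33 35 21
f 34 18 19
f 34 19 35
f 35 19 20
f 35 20 21
f 36 73 52
f 73 47 76
f 52 76 41
f 73 76 52
f 36 52 48
f 52 41 53
f 48 53 37
f 52 53 48
f 36 48 57
f 48 37 58
f 57 58 43
f 48 58 57
f 36 57 69
f 57 43 72
f 69 72 46
f 57 72 69
f 36 69 73
f 69 46 77
f 73 77 47
f 69 77 73
f 37 53 64
f 53 41 67
f 64 67 45
f 53 67 64
f 41 76 54
f 76 47 75
f 54 75 40
f 76 75 54
f 47 77 74
f 77 46 70
f 74 70 38
f 77 70 74
f 46 72 71
f 72 43 59
f 71 59 42
f 72 59 71
f 43 58 63
f 58 37 60
f 63 60 44
f 58 60 63
f 39 65 51
f 65 45 66
f 51 66 40
f 65 66 51
f 39 51 49
f 51 40 50
f 49 50 38
f 51 50 49
f 39 49 56
f 49 38 55
f 56 55 42
f 49 55 56
f 39 56 61
f 56 42 62
f 61 62 44
f 56 62 61
f 39 61 65
f 61 44 68
f 65 68 45
f 61 68 65
f 40 66 54
f 66 45 67
f 54 67 41
f 66 67 54
f 38 50 74
f 50 40 75
f 74 75 47
f 50 75 74
f 42 55 71
f 55 38 70
f 71 70 46
f 55 70 71
f 44 62 63
f 62 42 59
f 63 59 43
f 62 59 63
f 45 68 64
f 68 44 60
f 64 60 37
f 68 60 64
f 79 81 78
f 82 79 78
f 78 81 80
f 80 82 78
f 79 85 81
f 83 79 82
f 83 85 79
f 81 85 80
f 84 82 80
f 80 85 84
f 84 83 82
f 85 83 84



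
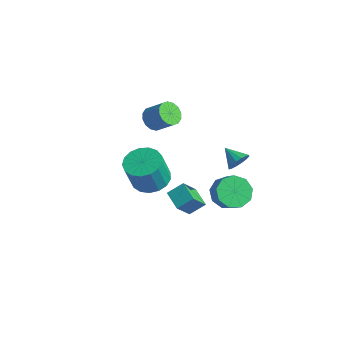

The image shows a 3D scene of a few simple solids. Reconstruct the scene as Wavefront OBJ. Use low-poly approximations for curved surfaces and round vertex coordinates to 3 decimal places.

v -3.353 1.096 2.039
v -2.874 1.271 1.435
v -1.909 1.679 2.318
v -2.387 1.504 2.921
v -3.085 1.615 1.506
v -2.119 2.022 2.389
v -3.367 1.819 1.72
v -2.401 2.227 2.603
v -3.645 1.83 2.02
v -2.68 2.237 2.903
v -3.845 1.644 2.324
v -2.88 2.051 3.207
v -3.913 1.311 2.552
v -2.948 1.719 3.435
v -3.831 0.921 2.642
v -2.866 1.329 3.525
v -3.621 0.578 2.571
v -2.655 0.985 3.454
v -3.339 0.373 2.357
v -2.373 0.781 3.24
v -3.06 0.363 2.057
v -2.095 0.77 2.94
v -2.86 0.549 1.753
v -1.895 0.956 2.636
v -2.792 0.881 1.525
v -1.827 1.289 2.408
v 3.801 1.31 3.087
v 4.077 1.56 3.656
v 2.799 1.17 3.633
v 3.946 1.84 3.488
v 3.776 1.978 3.212
v 3.613 1.937 2.903
v 3.5 1.728 2.643
v 3.468 1.408 2.502
v 3.525 1.061 2.517
v 3.656 0.781 2.686
v 3.826 0.642 2.961
v 3.989 0.683 3.27
v 4.102 0.892 3.53
v 4.134 1.213 3.671
v 3.375 0.96 0.54
v 4.029 0.909 -0.215
v 4.78 0.769 0.446
v 4.125 0.82 1.2
v 3.965 1.557 -0.004
v 4.716 1.416 0.656
v 3.625 1.925 0.461
v 4.376 1.785 1.122
v 3.167 1.842 0.963
v 3.918 1.702 1.624
v 2.807 1.347 1.267
v 3.558 1.206 1.928
v 2.712 0.67 1.231
v 3.463 0.529 1.891
v 2.927 0.129 0.871
v 3.678 -0.011 1.532
v 3.352 -0.022 0.356
v 4.103 -0.163 1.017
v 3.787 0.285 -0.072
v 4.538 0.145 0.588
v -0.79 -0.899 -0.242
v 0.029 -0.215 -0.072
v 0.208 -0.878 1.732
v -0.61 -1.561 1.562
v -0.389 0.055 0.069
v -0.21 -0.608 1.872
v -0.899 0.106 0.138
v -0.719 -0.556 1.942
v -1.383 -0.072 0.121
v -1.204 -0.735 1.924
v -1.732 -0.441 0.02
v -1.553 -1.103 1.824
v -1.865 -0.914 -0.141
v -1.685 -1.576 1.663
v -1.751 -1.383 -0.324
v -1.572 -2.046 1.479
v -1.417 -1.742 -0.489
v -1.238 -2.405 1.314
v -0.94 -1.907 -0.598
v -0.761 -2.57 1.206
v -0.428 -1.842 -0.624
v -0.248 -2.504 1.179
v 0.001 -1.56 -0.563
v 0.181 -2.223 1.24
v 0.249 -1.127 -0.429
v 0.429 -1.789 1.375
v 0.259 -0.641 -0.252
v 0.438 -1.304 1.552
v 1.215 -1.311 0.154
v 1.55 -0.517 0.771
v 1.005 -0.358 -0.959
v 1.339 0.436 -0.342
v 2.341 -1.496 -0.218
v 2.675 -0.702 0.399
v 2.13 -0.543 -1.331
v 2.465 0.251 -0.714
f 2 1 5
f 2 5 3
f 3 5 6
f 3 6 4
f 5 1 7
f 5 7 6
f 6 7 8
f 6 8 4
f 7 1 9
f 7 9 8
f 8 9 10
f 8 10 4
f 9 1 11
f 9 11 10
f 10 11 12
f 10 12 4
f 11 1 13
f 11 13 12
f 12 13 14
f 12 14 4
f 13 1 15
f 13 15 14
f 14 15 16
f 14 16 4
f 15 1 17
f 15 17 16
f 16 17 18
f 16 18 4
f 17 1 19
f 17 19 18
f 18 19 20
f 18 20 4
f 19 1 21
f 19 21 20
f 20 21 22
f 20 22 4
f 21 1 23
f 21 23 22
f 22 23 24
f 22 24 4
f 23 1 25
f 23 25 24
f 24 25 26
f 24 26 4
f 25 1 2
f 25 2 26
f 26 2 3
f 26 3 4
f 28 27 30
f 28 30 29
f 30 27 31
f 30 31 29
f 31 27 32
f 31 32 29
f 32 27 33
f 32 33 29
f 33 27 34
f 33 34 29
f 34 27 35
f 34 35 29
f 35 27 36
f 35 36 29
f 36 27 37
f 36 37 29
f 37 27 38
f 37 38 29
f 38 27 39
f 38 39 29
f 39 27 40
f 39 40 29
f 40 27 28
f 40 28 29
f 42 41 45
f 42 45 43
f 43 45 46
f 43 46 44
f 45 41 47
f 45 47 46
f 46 47 48
f 46 48 44
f 47 41 49
f 47 49 48
f 48 49 50
f 48 50 44
f 49 41 51
f 49 51 50
f 50 51 52
f 50 52 44
f 51 41 53
f 51 53 52
f 52 53 54
f 52 54 44
f 53 41 55
f 53 55 54
f 54 55 56
f 54 56 44
f 55 41 57
f 55 57 56
f 56 57 58
f 56 58 44
f 57 41 59
f 57 59 58
f 58 59 60
f 58 60 44
f 59 41 42
f 59 42 60
f 60 42 43
f 60 43 44
f 62 61 65
f 62 65 63
f 63 65 66
f 63 66 64
f 65 61 67
f 65 67 66
f 66 67 68
f 66 68 64
f 67 61 69
f 67 69 68
f 68 69 70
f 68 70 64
f 69 61 71
f 69 71 70
f 70 71 72
f 70 72 64
f 71 61 73
f 71 73 72
f 72 73 74
f 72 74 64
f 73 61 75
f 73 75 74
f 74 75 76
f 74 76 64
f 75 61 77
f 75 77 76
f 76 77 78
f 76 78 64
f 77 61 79
f 77 79 78
f 78 79 80
f 78 80 64
f 79 61 81
f 79 81 80
f 80 81 82
f 80 82 64
f 81 61 83
f 81 83 82
f 82 83 84
f 82 84 64
f 83 61 85
f 83 85 84
f 84 85 86
f 84 86 64
f 85 61 87
f 85 87 86
f 86 87 88
f 86 88 64
f 87 61 62
f 87 62 88
f 88 62 63
f 88 63 64
f 90 92 89
f 93 90 89
f 89 92 91
f 91 93 89
f 90 96 92
f 94 90 93
f 94 96 90
f 92 96 91
f 95 93 91
f 91 96 95
f 95 94 93
f 96 94 95



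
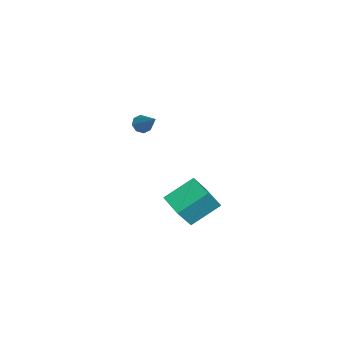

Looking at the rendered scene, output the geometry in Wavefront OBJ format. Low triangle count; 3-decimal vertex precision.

v -2.671 -1.704 -2.602
v -2.295 -2.028 -2.787
v -1.709 -1.176 -1.578
v -2.295 -1.668 -2.973
v -2.515 -1.329 -2.942
v -2.826 -1.209 -2.711
v -3.046 -1.38 -2.416
v -3.047 -1.74 -2.23
v -2.827 -2.079 -2.261
v -2.515 -2.199 -2.492
v 3.487 -1.422 -2.936
v 3.052 -0.034 -2.077
v 2.814 -0.736 -4.386
v 2.379 0.653 -3.527
v 4.541 -0.933 -3.193
v 4.106 0.456 -2.334
v 3.868 -0.246 -4.643
v 3.433 1.142 -3.784
f 2 1 4
f 2 4 3
f 4 1 5
f 4 5 3
f 5 1 6
f 5 6 3
f 6 1 7
f 6 7 3
f 7 1 8
f 7 8 3
f 8 1 9
f 8 9 3
f 9 1 10
f 9 10 3
f 10 1 2
f 10 2 3
f 12 14 11
f 15 12 11
f 11 14 13
f 13 15 11
f 12 18 14
f 16 12 15
f 16 18 12
f 14 18 13
f 17 15 13
f 13 18 17
f 17 16 15
f 18 16 17



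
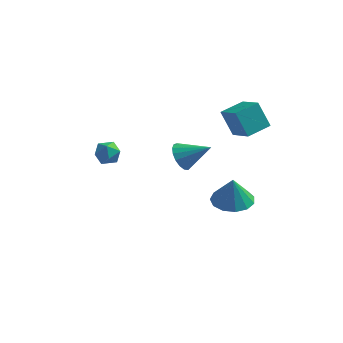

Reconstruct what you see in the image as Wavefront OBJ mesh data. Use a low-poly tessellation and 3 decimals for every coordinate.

v 1.722 1.785 -3.951
v 2.731 1.797 -3.989
v 1.778 1.635 -2.509
v 2.566 2.338 -3.926
v 2.134 2.704 -3.871
v 1.57 2.778 -3.841
v 1.055 2.536 -3.846
v 0.751 2.056 -3.884
v 0.756 1.49 -3.943
v 1.067 1.018 -4.005
v 1.586 0.789 -4.049
v 2.148 0.876 -4.062
v 2.575 1.252 -4.039
v -3.032 -0.542 0.322
v -2.559 -0.981 0.097
v -3.761 -0.959 -0.397
v -3.288 -1.398 -0.622
v -3.547 -1.468 0.006
v -3.096 -1.211 0.45
v -3.224 -0.729 -0.75
v -2.773 -0.472 -0.306
v -2.677 -1.096 -0.567
v -2.877 -1.553 -0.099
v -3.443 -0.387 -0.201
v -3.643 -0.844 0.267
v 1.879 1.167 0.774
v 1.253 1.326 2.005
v 2.584 2.161 1.005
v 1.958 2.319 2.235
v 2.802 0.381 1.345
v 2.176 0.539 2.575
v 3.507 1.374 1.575
v 2.881 1.533 2.806
v 1.041 -3.284 1.985
v 1.409 -3.219 1.357
v 2.259 -3.116 2.715
v 1.317 -2.891 1.435
v 1.162 -2.653 1.638
v 0.979 -2.56 1.921
v 0.811 -2.632 2.218
v 0.695 -2.854 2.462
v 0.659 -3.175 2.597
v 0.71 -3.52 2.591
v 0.837 -3.812 2.446
v 1.011 -3.983 2.196
v 1.192 -3.993 1.897
v 1.338 -3.842 1.618
v 1.417 -3.562 1.424
f 2 1 4
f 2 4 3
f 4 1 5
f 4 5 3
f 5 1 6
f 5 6 3
f 6 1 7
f 6 7 3
f 7 1 8
f 7 8 3
f 8 1 9
f 8 9 3
f 9 1 10
f 9 10 3
f 10 1 11
f 10 11 3
f 11 1 12
f 11 12 3
f 12 1 13
f 12 13 3
f 13 1 2
f 13 2 3
f 14 25 19
f 14 19 15
f 14 15 21
f 14 21 24
f 14 24 25
f 15 19 23
f 19 25 18
f 25 24 16
f 24 21 20
f 21 15 22
f 17 23 18
f 17 18 16
f 17 16 20
f 17 20 22
f 17 22 23
f 18 23 19
f 16 18 25
f 20 16 24
f 22 20 21
f 23 22 15
f 27 29 26
f 30 27 26
f 26 29 28
f 28 30 26
f 27 33 29
f 31 27 30
f 31 33 27
f 29 33 28
f 32 30 28
f 28 33 32
f 32 31 30
f 33 31 32
f 35 34 37
f 35 37 36
f 37 34 38
f 37 38 36
f 38 34 39
f 38 39 36
f 39 34 40
f 39 40 36
f 40 34 41
f 40 41 36
f 41 34 42
f 41 42 36
f 42 34 43
f 42 43 36
f 43 34 44
f 43 44 36
f 44 34 45
f 44 45 36
f 45 34 46
f 45 46 36
f 46 34 47
f 46 47 36
f 47 34 48
f 47 48 36
f 48 34 35
f 48 35 36



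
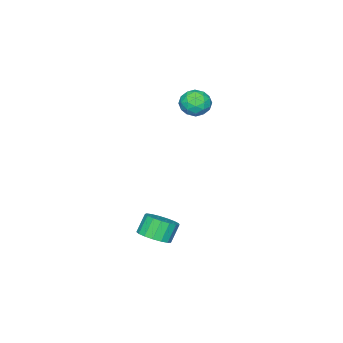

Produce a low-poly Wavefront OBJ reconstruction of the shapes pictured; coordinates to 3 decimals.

v -1.888 3.296 1.215
v -1.492 3.614 1.832
v -2.108 2.226 1.908
v -1.712 2.544 2.525
v -2.419 2.846 2.305
v -2.282 3.507 1.877
v -1.318 2.333 1.863
v -1.181 2.994 1.435
v -1.139 3.018 2.232
v -1.82 3.336 2.506
v -1.78 2.504 1.234
v -2.461 2.822 1.508
v -1.67 3.549 1.463
v -1.93 2.291 2.277
v -2.345 2.469 2.148
v -2.112 2.656 2.511
v -2.135 3.486 1.49
v -1.902 3.673 1.852
v -2.447 3.222 2.13
v -1.698 2.167 1.888
v -1.465 2.354 2.25
v -1.488 3.184 1.229
v -1.255 3.371 1.592
v -1.153 2.618 1.61
v -1.23 3.386 2.061
v -1.36 2.757 2.468
v -1.128 2.633 2.079
v -1.048 3.021 1.827
v -1.63 3.572 2.222
v -1.76 2.943 2.629
v -2.175 3.121 2.5
v -2.095 3.51 2.248
v -1.423 3.222 2.457
v -1.84 2.897 1.111
v -1.97 2.268 1.518
v -1.505 2.33 1.492
v -1.425 2.719 1.24
v -2.24 3.083 1.272
v -2.37 2.454 1.679
v -2.552 2.819 1.913
v -2.472 3.207 1.661
v -2.177 2.618 1.283
v 2.513 3.942 -4.418
v 2.923 3.292 -4.133
v 2.357 3.327 -3.237
v 1.947 3.978 -3.522
v 3.136 3.598 -4.01
v 2.57 3.634 -3.115
v 3.206 3.983 -3.981
v 2.64 4.019 -3.086
v 3.117 4.359 -4.052
v 2.551 4.394 -3.157
v 2.89 4.639 -4.207
v 2.324 4.675 -3.311
v 2.577 4.76 -4.41
v 2.01 4.795 -3.514
v 2.249 4.693 -4.615
v 1.682 4.728 -3.719
v 1.981 4.454 -4.774
v 1.415 4.49 -3.879
v 1.836 4.098 -4.852
v 1.269 4.134 -3.957
v 1.845 3.707 -4.831
v 1.279 3.742 -3.935
v 2.008 3.369 -4.715
v 1.442 3.404 -3.819
v 2.286 3.162 -4.53
v 1.72 3.198 -3.635
v 2.617 3.135 -4.32
v 2.05 3.17 -3.425
f 1 38 17
f 38 12 41
f 17 41 6
f 38 41 17
f 1 17 13
f 17 6 18
f 13 18 2
f 17 18 13
f 1 13 22
f 13 2 23
f 22 23 8
f 13 23 22
f 1 22 34
f 22 8 37
f 34 37 11
f 22 37 34
f 1 34 38
f 34 11 42
f 38 42 12
f 34 42 38
f 2 18 29
f 18 6 32
f 29 32 10
f 18 32 29
f 6 41 19
f 41 12 40
f 19 40 5
f 41 40 19
f 12 42 39
f 42 11 35
f 39 35 3
f 42 35 39
f 11 37 36
f 37 8 24
f 36 24 7
f 37 24 36
f 8 23 28
f 23 2 25
f 28 25 9
f 23 25 28
f 4 30 16
f 30 10 31
f 16 31 5
f 30 31 16
f 4 16 14
f 16 5 15
f 14 15 3
f 16 15 14
f 4 14 21
f 14 3 20
f 21 20 7
f 14 20 21
f 4 21 26
f 21 7 27
f 26 27 9
f 21 27 26
f 4 26 30
f 26 9 33
f 30 33 10
f 26 33 30
f 5 31 19
f 31 10 32
f 19 32 6
f 31 32 19
f 3 15 39
f 15 5 40
f 39 40 12
f 15 40 39
f 7 20 36
f 20 3 35
f 36 35 11
f 20 35 36
f 9 27 28
f 27 7 24
f 28 24 8
f 27 24 28
f 10 33 29
f 33 9 25
f 29 25 2
f 33 25 29
f 44 43 47
f 44 47 45
f 45 47 48
f 45 48 46
f 47 43 49
f 47 49 48
f 48 49 50
f 48 50 46
f 49 43 51
f 49 51 50
f 50 51 52
f 50 52 46
f 51 43 53
f 51 53 52
f 52 53 54
f 52 54 46
f 53 43 55
f 53 55 54
f 54 55 56
f 54 56 46
f 55 43 57
f 55 57 56
f 56 57 58
f 56 58 46
f 57 43 59
f 57 59 58
f 58 59 60
f 58 60 46
f 59 43 61
f 59 61 60
f 60 61 62
f 60 62 46
f 61 43 63
f 61 63 62
f 62 63 64
f 62 64 46
f 63 43 65
f 63 65 64
f 64 65 66
f 64 66 46
f 65 43 67
f 65 67 66
f 66 67 68
f 66 68 46
f 67 43 69
f 67 69 68
f 68 69 70
f 68 70 46
f 69 43 44
f 69 44 70
f 70 44 45
f 70 45 46



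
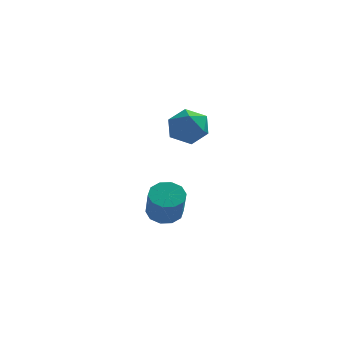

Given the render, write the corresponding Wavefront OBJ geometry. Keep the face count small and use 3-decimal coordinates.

v -0.26 0.518 -3.925
v 0.453 0.675 -3.936
v 0.633 -0.062 -2.665
v -0.08 -0.218 -2.655
v 0.241 1.006 -3.714
v 0.421 0.269 -2.443
v -0.163 1.15 -3.573
v 0.017 0.413 -2.302
v -0.603 1.054 -3.567
v -0.423 0.317 -2.296
v -0.913 0.752 -3.697
v -0.733 0.016 -2.426
v -0.973 0.362 -3.915
v -0.793 -0.375 -2.644
v -0.761 0.031 -4.137
v -0.581 -0.706 -2.866
v -0.357 -0.113 -4.278
v -0.177 -0.85 -3.007
v 0.083 -0.017 -4.284
v 0.263 -0.754 -3.013
v 0.393 0.284 -4.154
v 0.573 -0.452 -2.883
v 0.158 -0.236 1.188
v 0.701 -0.399 0.511
v 0.839 -1.221 1.969
v 1.382 -1.384 1.292
v 1.43 -0.613 1.721
v 1.009 -0.005 1.239
v 0.531 -1.615 1.241
v 0.11 -1.007 0.759
v 0.932 -1.251 0.544
v 1.487 -0.632 0.84
v 0.053 -0.988 1.64
v 0.608 -0.369 1.936
f 2 1 5
f 2 5 3
f 3 5 6
f 3 6 4
f 5 1 7
f 5 7 6
f 6 7 8
f 6 8 4
f 7 1 9
f 7 9 8
f 8 9 10
f 8 10 4
f 9 1 11
f 9 11 10
f 10 11 12
f 10 12 4
f 11 1 13
f 11 13 12
f 12 13 14
f 12 14 4
f 13 1 15
f 13 15 14
f 14 15 16
f 14 16 4
f 15 1 17
f 15 17 16
f 16 17 18
f 16 18 4
f 17 1 19
f 17 19 18
f 18 19 20
f 18 20 4
f 19 1 21
f 19 21 20
f 20 21 22
f 20 22 4
f 21 1 2
f 21 2 22
f 22 2 3
f 22 3 4
f 23 34 28
f 23 28 24
f 23 24 30
f 23 30 33
f 23 33 34
f 24 28 32
f 28 34 27
f 34 33 25
f 33 30 29
f 30 24 31
f 26 32 27
f 26 27 25
f 26 25 29
f 26 29 31
f 26 31 32
f 27 32 28
f 25 27 34
f 29 25 33
f 31 29 30
f 32 31 24



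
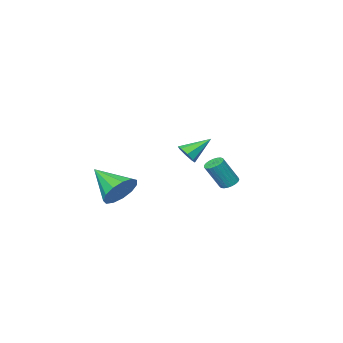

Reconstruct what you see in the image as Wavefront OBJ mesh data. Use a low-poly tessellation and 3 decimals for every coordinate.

v 0.082 0.673 2.848
v 0.476 0.772 3.342
v -1.122 1.047 3.732
v 0.405 1.176 3.075
v 0.145 1.286 2.675
v -0.152 1.036 2.376
v -0.312 0.574 2.353
v -0.241 0.169 2.621
v 0.019 0.06 3.021
v 0.316 0.31 3.32
v 2.651 -1.174 0.428
v 3.68 -0.93 0.499
v 2.989 -2.906 1.472
v 3.417 -0.692 0.979
v 2.91 -0.607 1.285
v 2.322 -0.702 1.318
v 1.837 -0.947 1.069
v 1.611 -1.264 0.616
v 1.715 -1.553 0.104
v 2.116 -1.722 -0.306
v 2.687 -1.716 -0.482
v 3.246 -1.539 -0.37
v 3.616 -1.246 -0.004
v -4.026 -1.127 -0.467
v -3.545 -0.949 -0.693
v -2.754 -1.235 0.761
v -3.234 -1.413 0.987
v -3.634 -0.752 -0.607
v -2.843 -1.038 0.848
v -3.79 -0.62 -0.496
v -2.999 -0.906 0.959
v -3.987 -0.575 -0.38
v -3.196 -0.861 1.075
v -4.191 -0.626 -0.279
v -3.4 -0.912 1.175
v -4.366 -0.764 -0.211
v -3.575 -1.049 1.244
v -4.482 -0.964 -0.187
v -3.691 -1.25 1.268
v -4.519 -1.193 -0.211
v -3.728 -1.478 1.243
v -4.471 -1.41 -0.28
v -3.68 -1.696 1.174
v -4.346 -1.578 -0.381
v -3.555 -1.864 1.073
v -4.166 -1.669 -0.497
v -3.374 -1.954 0.957
v -3.961 -1.665 -0.608
v -3.17 -1.951 0.846
v -3.767 -1.569 -0.694
v -2.976 -1.855 0.76
v -3.618 -1.396 -0.742
v -2.827 -1.682 0.713
v -3.54 -1.177 -0.741
v -2.749 -1.463 0.713
f 2 1 4
f 2 4 3
f 4 1 5
f 4 5 3
f 5 1 6
f 5 6 3
f 6 1 7
f 6 7 3
f 7 1 8
f 7 8 3
f 8 1 9
f 8 9 3
f 9 1 10
f 9 10 3
f 10 1 2
f 10 2 3
f 12 11 14
f 12 14 13
f 14 11 15
f 14 15 13
f 15 11 16
f 15 16 13
f 16 11 17
f 16 17 13
f 17 11 18
f 17 18 13
f 18 11 19
f 18 19 13
f 19 11 20
f 19 20 13
f 20 11 21
f 20 21 13
f 21 11 22
f 21 22 13
f 22 11 23
f 22 23 13
f 23 11 12
f 23 12 13
f 25 24 28
f 25 28 26
f 26 28 29
f 26 29 27
f 28 24 30
f 28 30 29
f 29 30 31
f 29 31 27
f 30 24 32
f 30 32 31
f 31 32 33
f 31 33 27
f 32 24 34
f 32 34 33
f 33 34 35
f 33 35 27
f 34 24 36
f 34 36 35
f 35 36 37
f 35 37 27
f 36 24 38
f 36 38 37
f 37 38 39
f 37 39 27
f 38 24 40
f 38 40 39
f 39 40 41
f 39 41 27
f 40 24 42
f 40 42 41
f 41 42 43
f 41 43 27
f 42 24 44
f 42 44 43
f 43 44 45
f 43 45 27
f 44 24 46
f 44 46 45
f 45 46 47
f 45 47 27
f 46 24 48
f 46 48 47
f 47 48 49
f 47 49 27
f 48 24 50
f 48 50 49
f 49 50 51
f 49 51 27
f 50 24 52
f 50 52 51
f 51 52 53
f 51 53 27
f 52 24 54
f 52 54 53
f 53 54 55
f 53 55 27
f 54 24 25
f 54 25 55
f 55 25 26
f 55 26 27



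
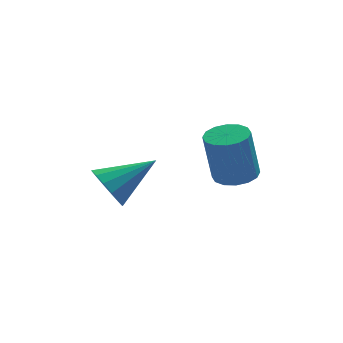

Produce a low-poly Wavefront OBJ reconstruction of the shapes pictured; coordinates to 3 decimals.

v -3.547 -1.706 -0.822
v -3.139 -2.388 -1.36
v -1.753 -1.394 0.142
v -3.074 -1.967 -1.616
v -3.137 -1.476 -1.659
v -3.309 -1.046 -1.478
v -3.545 -0.794 -1.121
v -3.781 -0.785 -0.684
v -3.955 -1.023 -0.284
v -4.019 -1.445 -0.028
v -3.957 -1.936 0.015
v -3.785 -2.365 -0.166
v -3.549 -2.618 -0.523
v -3.312 -2.627 -0.96
v 0.927 -2.023 -0.555
v 1.725 -1.801 -0.414
v 1.371 -1.816 1.615
v 0.573 -2.037 1.475
v 1.508 -1.426 -0.449
v 1.155 -1.44 1.58
v 1.136 -1.21 -0.512
v 0.782 -1.225 1.517
v 0.707 -1.212 -0.587
v 0.354 -1.227 1.442
v 0.338 -1.432 -0.653
v -0.016 -1.447 1.377
v 0.126 -1.81 -0.693
v -0.227 -1.824 1.337
v 0.129 -2.244 -0.695
v -0.225 -2.259 1.334
v 0.345 -2.62 -0.66
v -0.008 -2.634 1.369
v 0.718 -2.835 -0.597
v 0.364 -2.85 1.432
v 1.146 -2.833 -0.522
v 0.793 -2.848 1.507
v 1.516 -2.613 -0.457
v 1.162 -2.628 1.573
v 1.727 -2.236 -0.417
v 1.374 -2.25 1.613
f 2 1 4
f 2 4 3
f 4 1 5
f 4 5 3
f 5 1 6
f 5 6 3
f 6 1 7
f 6 7 3
f 7 1 8
f 7 8 3
f 8 1 9
f 8 9 3
f 9 1 10
f 9 10 3
f 10 1 11
f 10 11 3
f 11 1 12
f 11 12 3
f 12 1 13
f 12 13 3
f 13 1 14
f 13 14 3
f 14 1 2
f 14 2 3
f 16 15 19
f 16 19 17
f 17 19 20
f 17 20 18
f 19 15 21
f 19 21 20
f 20 21 22
f 20 22 18
f 21 15 23
f 21 23 22
f 22 23 24
f 22 24 18
f 23 15 25
f 23 25 24
f 24 25 26
f 24 26 18
f 25 15 27
f 25 27 26
f 26 27 28
f 26 28 18
f 27 15 29
f 27 29 28
f 28 29 30
f 28 30 18
f 29 15 31
f 29 31 30
f 30 31 32
f 30 32 18
f 31 15 33
f 31 33 32
f 32 33 34
f 32 34 18
f 33 15 35
f 33 35 34
f 34 35 36
f 34 36 18
f 35 15 37
f 35 37 36
f 36 37 38
f 36 38 18
f 37 15 39
f 37 39 38
f 38 39 40
f 38 40 18
f 39 15 16
f 39 16 40
f 40 16 17
f 40 17 18



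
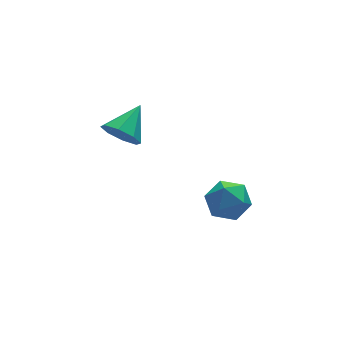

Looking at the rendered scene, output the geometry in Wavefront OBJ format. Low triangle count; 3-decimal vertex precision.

v -2.14 -2.138 -0.537
v -1.542 -1.66 -1.303
v -0.918 -3.38 -0.357
v -0.32 -2.902 -1.123
v -0.452 -2.421 -0.162
v -1.208 -1.654 -0.273
v -1.252 -3.386 -1.387
v -2.008 -2.619 -1.498
v -0.993 -2.432 -1.829
v -0.499 -1.835 -1.071
v -1.961 -3.205 -0.589
v -1.467 -2.608 0.169
v -3.907 2.811 0.055
v -3.263 2.616 -0.685
v -2.613 3.709 0.945
v -3.643 3.271 -0.793
v -4.178 3.657 -0.405
v -4.554 3.547 0.252
v -4.552 3.006 0.794
v -4.171 2.351 0.902
v -3.636 1.965 0.514
v -3.26 2.075 -0.143
f 1 12 6
f 1 6 2
f 1 2 8
f 1 8 11
f 1 11 12
f 2 6 10
f 6 12 5
f 12 11 3
f 11 8 7
f 8 2 9
f 4 10 5
f 4 5 3
f 4 3 7
f 4 7 9
f 4 9 10
f 5 10 6
f 3 5 12
f 7 3 11
f 9 7 8
f 10 9 2
f 14 13 16
f 14 16 15
f 16 13 17
f 16 17 15
f 17 13 18
f 17 18 15
f 18 13 19
f 18 19 15
f 19 13 20
f 19 20 15
f 20 13 21
f 20 21 15
f 21 13 22
f 21 22 15
f 22 13 14
f 22 14 15



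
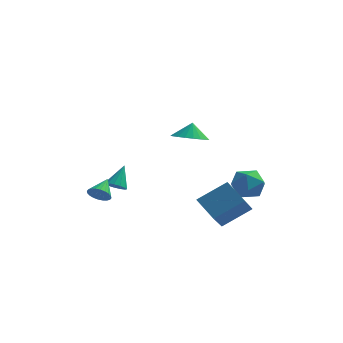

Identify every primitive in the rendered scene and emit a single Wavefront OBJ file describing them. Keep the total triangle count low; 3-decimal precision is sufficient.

v -3.35 -0.715 -1.641
v -2.749 -0.982 -1.585
v -3.05 0.215 -0.439
v -2.714 -0.694 -1.817
v -2.881 -0.412 -1.993
v -3.197 -0.227 -2.058
v -3.561 -0.196 -1.99
v -3.859 -0.331 -1.812
v -3.994 -0.587 -1.58
v -3.926 -0.885 -1.367
v -3.674 -1.128 -1.241
v -3.32 -1.24 -1.243
v -2.975 -1.186 -1.371
v 2.883 0.463 -1.59
v 3.822 0.62 -2.149
v 3.798 -0.32 -0.271
v 4.737 -0.163 -0.83
v 4.198 0.701 -0.405
v 3.632 1.185 -1.22
v 3.988 -0.885 -1.2
v 3.422 -0.401 -2.015
v 4.505 -0.213 -1.908
v 4.635 0.766 -1.416
v 2.985 -0.466 -1.004
v 3.115 0.513 -0.512
v -3.488 -3.934 -0.768
v -2.909 -4.208 -0.513
v -3.272 -2.846 -0.092
v -2.817 -4.088 -0.736
v -2.827 -3.945 -0.963
v -2.937 -3.8 -1.161
v -3.132 -3.675 -1.299
v -3.381 -3.59 -1.357
v -3.646 -3.557 -1.324
v -3.887 -3.582 -1.207
v -4.068 -3.66 -1.024
v -4.16 -3.78 -0.801
v -4.15 -3.924 -0.573
v -4.04 -4.069 -0.376
v -3.845 -4.193 -0.237
v -3.596 -4.279 -0.18
v -3.331 -4.311 -0.212
v -3.09 -4.287 -0.329
v 1.127 -2.646 3.26
v 2.154 -2.637 3.185
v 1.193 -2.254 4.2
v 2.051 -2.251 3.031
v 1.788 -1.933 2.918
v 1.41 -1.738 2.863
v 0.984 -1.7 2.877
v 0.582 -1.826 2.957
v 0.275 -2.093 3.09
v 0.115 -2.456 3.252
v 0.13 -2.851 3.415
v 0.318 -3.211 3.552
v 0.645 -3.473 3.638
v 1.056 -3.592 3.659
v 1.479 -3.548 3.611
v 1.842 -3.347 3.502
v 2.08 -3.025 3.352
v 1.995 -2.946 -1.706
v 1.841 -4.607 -0.333
v 3.486 -2.201 -0.638
v 3.332 -3.862 0.735
v 3.048 -3.778 -2.595
v 2.894 -5.439 -1.222
v 4.539 -3.033 -1.527
v 4.385 -4.694 -0.154
f 2 1 4
f 2 4 3
f 4 1 5
f 4 5 3
f 5 1 6
f 5 6 3
f 6 1 7
f 6 7 3
f 7 1 8
f 7 8 3
f 8 1 9
f 8 9 3
f 9 1 10
f 9 10 3
f 10 1 11
f 10 11 3
f 11 1 12
f 11 12 3
f 12 1 13
f 12 13 3
f 13 1 2
f 13 2 3
f 14 25 19
f 14 19 15
f 14 15 21
f 14 21 24
f 14 24 25
f 15 19 23
f 19 25 18
f 25 24 16
f 24 21 20
f 21 15 22
f 17 23 18
f 17 18 16
f 17 16 20
f 17 20 22
f 17 22 23
f 18 23 19
f 16 18 25
f 20 16 24
f 22 20 21
f 23 22 15
f 27 26 29
f 27 29 28
f 29 26 30
f 29 30 28
f 30 26 31
f 30 31 28
f 31 26 32
f 31 32 28
f 32 26 33
f 32 33 28
f 33 26 34
f 33 34 28
f 34 26 35
f 34 35 28
f 35 26 36
f 35 36 28
f 36 26 37
f 36 37 28
f 37 26 38
f 37 38 28
f 38 26 39
f 38 39 28
f 39 26 40
f 39 40 28
f 40 26 41
f 40 41 28
f 41 26 42
f 41 42 28
f 42 26 43
f 42 43 28
f 43 26 27
f 43 27 28
f 45 44 47
f 45 47 46
f 47 44 48
f 47 48 46
f 48 44 49
f 48 49 46
f 49 44 50
f 49 50 46
f 50 44 51
f 50 51 46
f 51 44 52
f 51 52 46
f 52 44 53
f 52 53 46
f 53 44 54
f 53 54 46
f 54 44 55
f 54 55 46
f 55 44 56
f 55 56 46
f 56 44 57
f 56 57 46
f 57 44 58
f 57 58 46
f 58 44 59
f 58 59 46
f 59 44 60
f 59 60 46
f 60 44 45
f 60 45 46
f 62 64 61
f 65 62 61
f 61 64 63
f 63 65 61
f 62 68 64
f 66 62 65
f 66 68 62
f 64 68 63
f 67 65 63
f 63 68 67
f 67 66 65
f 68 66 67

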